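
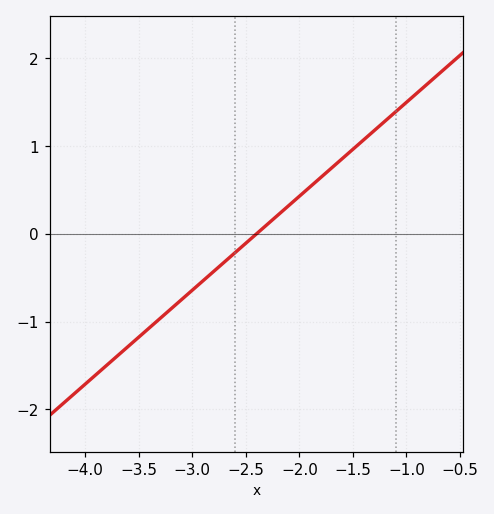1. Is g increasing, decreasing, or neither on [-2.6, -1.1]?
increasing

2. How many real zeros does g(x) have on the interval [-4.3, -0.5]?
1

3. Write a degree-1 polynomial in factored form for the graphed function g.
y = 1.07(x + 2.4)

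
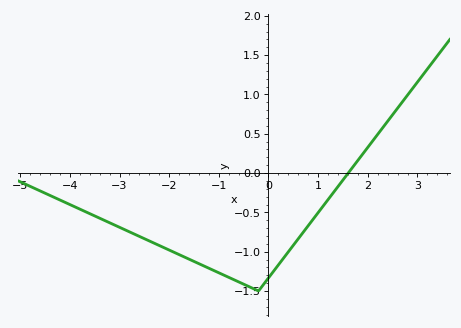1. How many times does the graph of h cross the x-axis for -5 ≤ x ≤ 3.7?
1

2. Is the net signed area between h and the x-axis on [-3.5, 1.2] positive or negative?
negative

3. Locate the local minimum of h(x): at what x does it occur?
-0.201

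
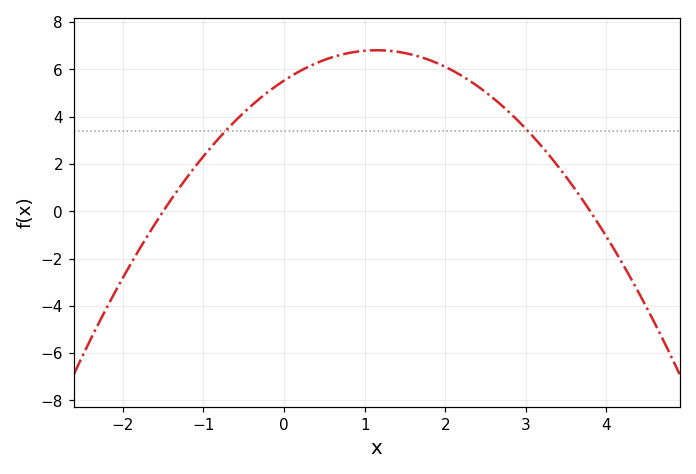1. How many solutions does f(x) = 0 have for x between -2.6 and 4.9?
2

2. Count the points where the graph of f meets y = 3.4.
2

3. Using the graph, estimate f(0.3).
6.11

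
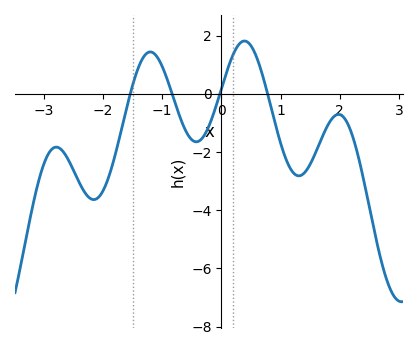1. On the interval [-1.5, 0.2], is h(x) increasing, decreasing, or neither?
neither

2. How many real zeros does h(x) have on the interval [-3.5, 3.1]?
4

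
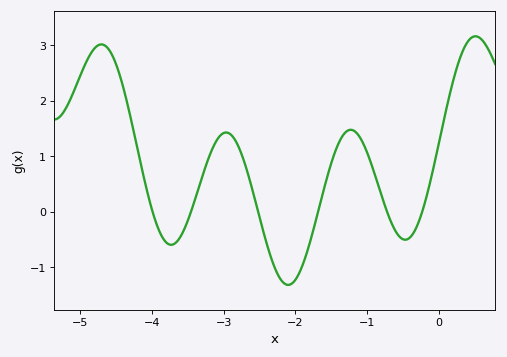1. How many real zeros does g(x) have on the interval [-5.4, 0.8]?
6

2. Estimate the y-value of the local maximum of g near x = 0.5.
3.2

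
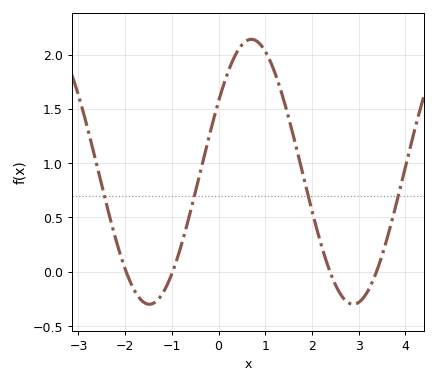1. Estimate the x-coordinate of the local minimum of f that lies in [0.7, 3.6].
2.88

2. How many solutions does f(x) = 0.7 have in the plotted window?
4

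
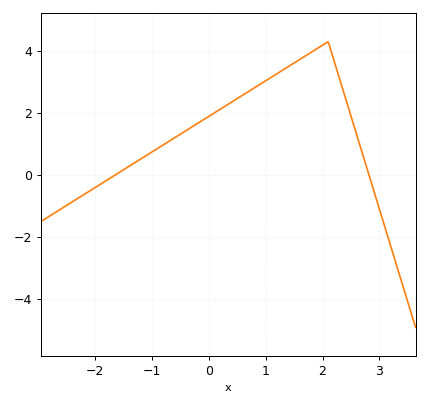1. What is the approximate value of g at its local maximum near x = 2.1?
4.3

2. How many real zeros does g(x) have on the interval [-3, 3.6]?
2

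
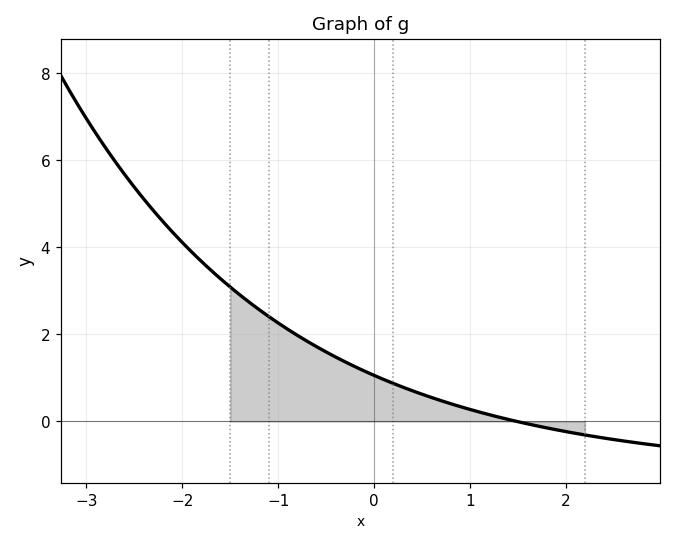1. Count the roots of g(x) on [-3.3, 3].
1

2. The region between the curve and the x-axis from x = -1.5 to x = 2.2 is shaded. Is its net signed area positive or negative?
positive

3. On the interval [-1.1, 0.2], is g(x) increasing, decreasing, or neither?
decreasing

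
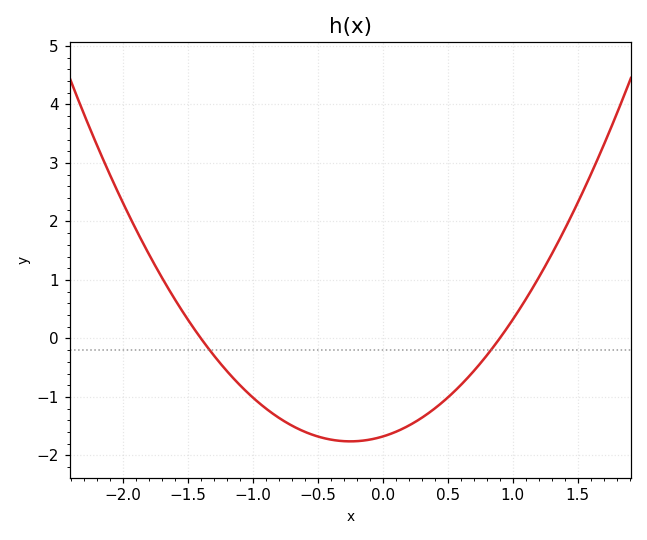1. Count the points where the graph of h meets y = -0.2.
2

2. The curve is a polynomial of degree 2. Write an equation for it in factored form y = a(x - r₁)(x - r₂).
y = 1.33(x + 1.4)(x - 0.9)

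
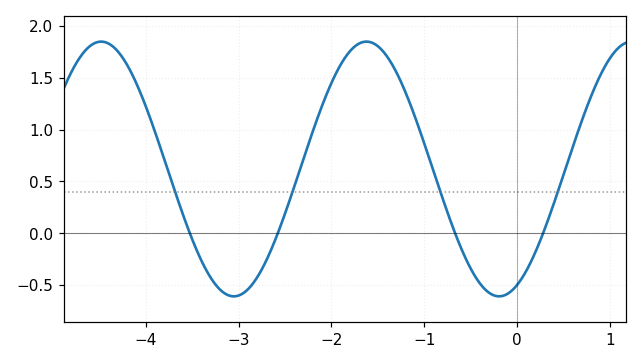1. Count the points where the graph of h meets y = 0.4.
4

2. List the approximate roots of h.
-3.53, -2.58, -0.669, 0.278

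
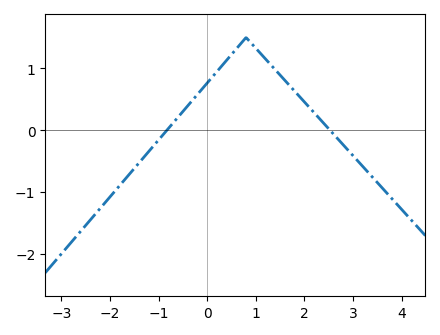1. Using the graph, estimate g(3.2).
-0.581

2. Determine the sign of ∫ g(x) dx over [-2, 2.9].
positive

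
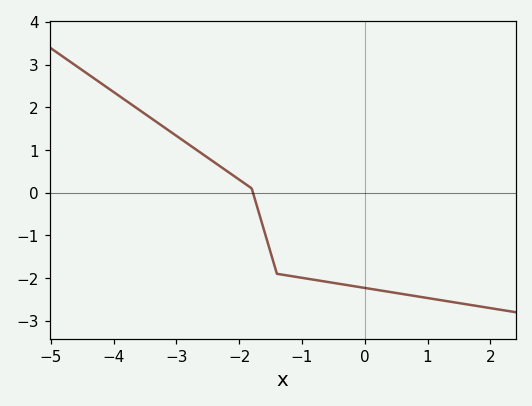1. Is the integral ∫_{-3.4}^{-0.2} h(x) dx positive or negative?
negative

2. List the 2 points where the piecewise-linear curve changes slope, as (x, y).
(-1.8, 0.1); (-1.4, -1.9)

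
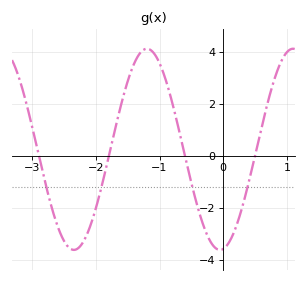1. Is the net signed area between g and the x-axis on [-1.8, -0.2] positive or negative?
positive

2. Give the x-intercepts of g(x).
-2.9, -1.8, -0.6, 0.5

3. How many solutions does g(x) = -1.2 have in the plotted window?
4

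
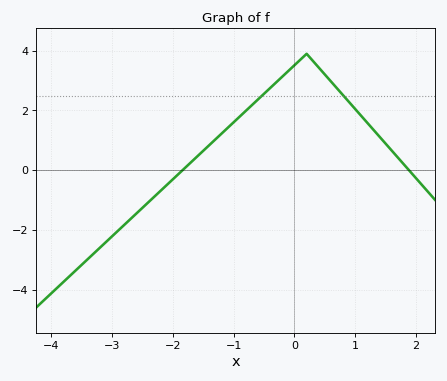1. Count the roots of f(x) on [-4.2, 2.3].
2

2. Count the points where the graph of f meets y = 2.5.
2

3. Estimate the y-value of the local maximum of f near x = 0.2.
3.9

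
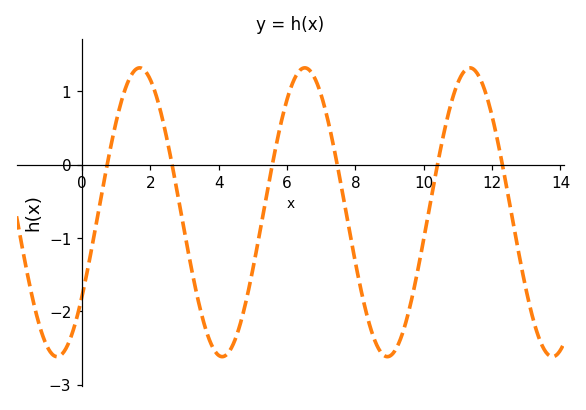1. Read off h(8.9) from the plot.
-2.6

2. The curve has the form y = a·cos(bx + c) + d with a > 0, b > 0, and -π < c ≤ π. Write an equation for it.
y = 1.97cos(1.3x - 2.2) - 0.65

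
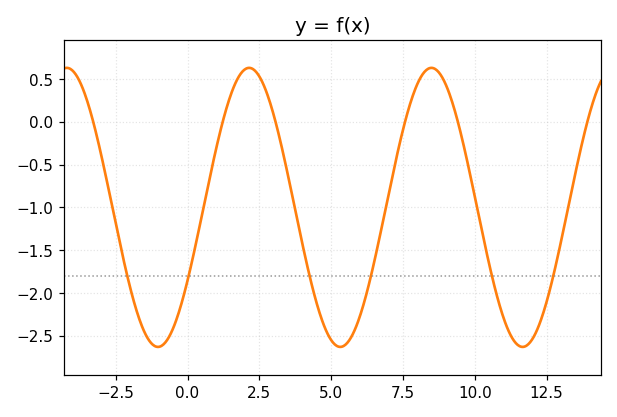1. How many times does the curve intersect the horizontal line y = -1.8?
6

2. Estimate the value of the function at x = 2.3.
0.61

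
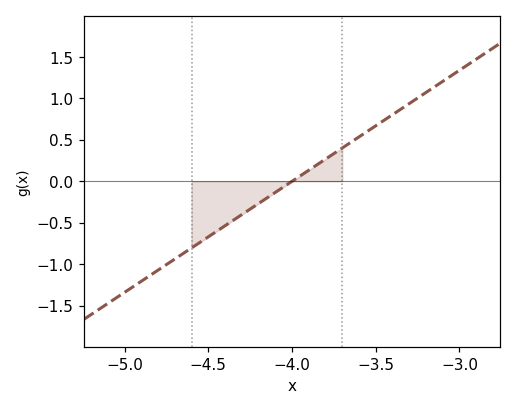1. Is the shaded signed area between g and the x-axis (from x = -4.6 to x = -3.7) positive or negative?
negative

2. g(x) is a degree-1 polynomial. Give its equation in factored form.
y = 1.34(x + 4)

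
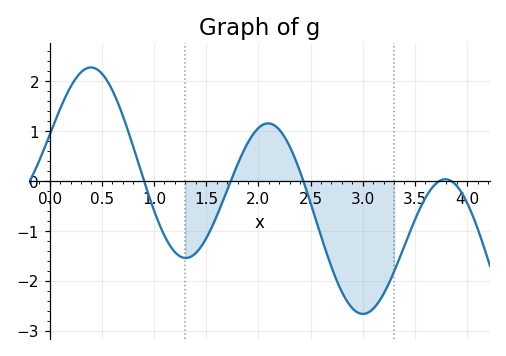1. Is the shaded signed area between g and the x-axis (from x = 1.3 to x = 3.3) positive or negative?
negative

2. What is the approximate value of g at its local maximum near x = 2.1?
1.2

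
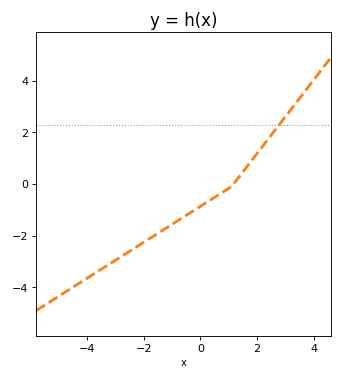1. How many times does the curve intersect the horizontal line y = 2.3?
1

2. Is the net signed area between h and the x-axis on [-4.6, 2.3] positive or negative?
negative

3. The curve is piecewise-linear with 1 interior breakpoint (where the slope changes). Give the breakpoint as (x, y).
(1.1, -0.1)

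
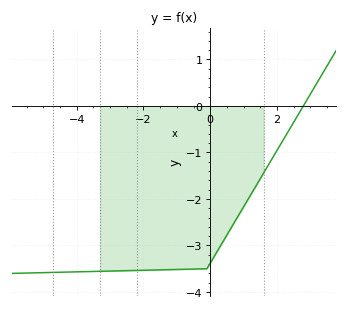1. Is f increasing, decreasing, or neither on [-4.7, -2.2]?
increasing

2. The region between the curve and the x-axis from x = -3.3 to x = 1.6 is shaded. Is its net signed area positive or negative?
negative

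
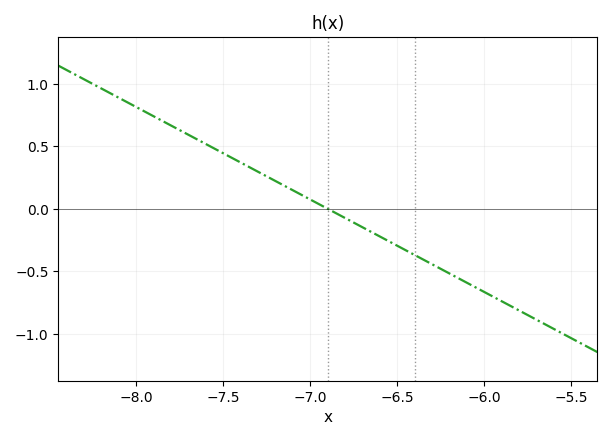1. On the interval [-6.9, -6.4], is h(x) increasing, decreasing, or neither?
decreasing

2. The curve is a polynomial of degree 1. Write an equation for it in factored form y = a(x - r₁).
y = -0.74(x + 6.9)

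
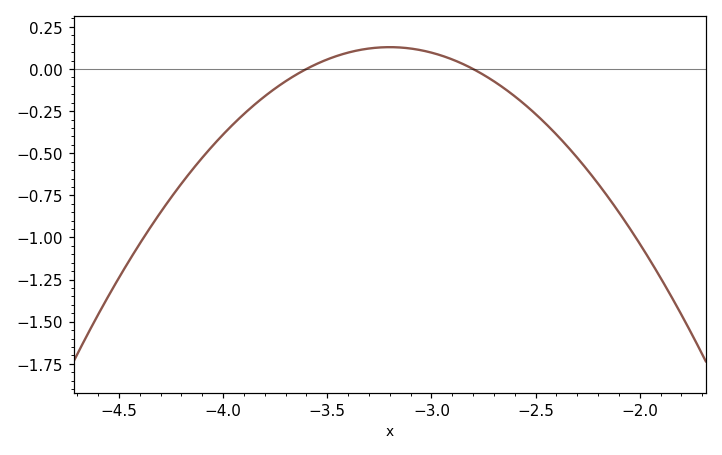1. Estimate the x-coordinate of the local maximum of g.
-3.2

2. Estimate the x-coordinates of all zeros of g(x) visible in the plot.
-3.6, -2.8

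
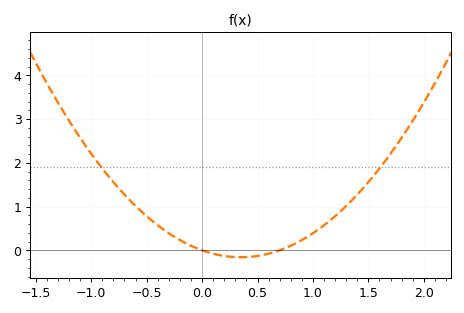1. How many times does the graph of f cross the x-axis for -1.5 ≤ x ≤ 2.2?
2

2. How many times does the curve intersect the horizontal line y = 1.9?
2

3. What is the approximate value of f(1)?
0.4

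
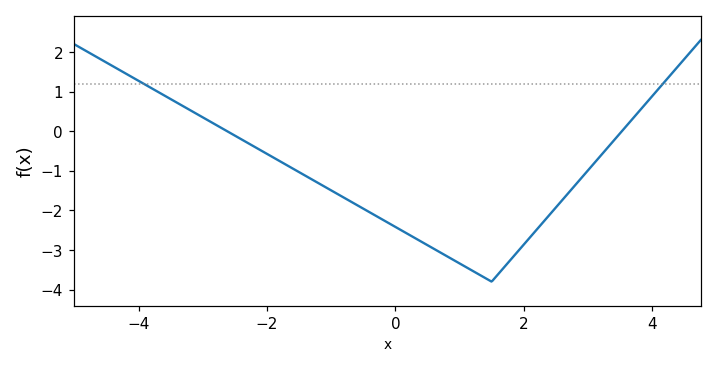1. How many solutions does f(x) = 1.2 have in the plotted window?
2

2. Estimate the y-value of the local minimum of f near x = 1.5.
-3.8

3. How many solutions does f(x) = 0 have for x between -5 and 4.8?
2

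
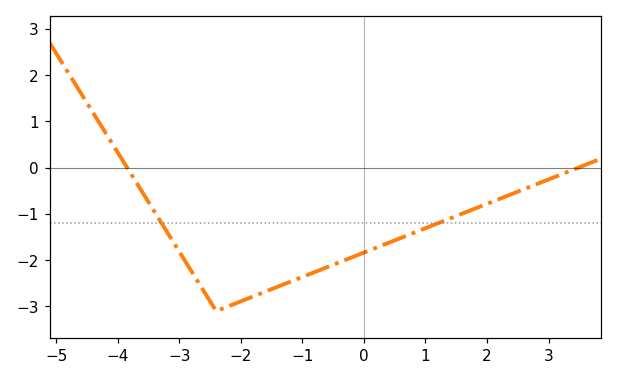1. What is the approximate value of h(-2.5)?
-2.89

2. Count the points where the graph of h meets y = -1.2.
2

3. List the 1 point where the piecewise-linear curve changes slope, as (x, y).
(-2.4, -3.1)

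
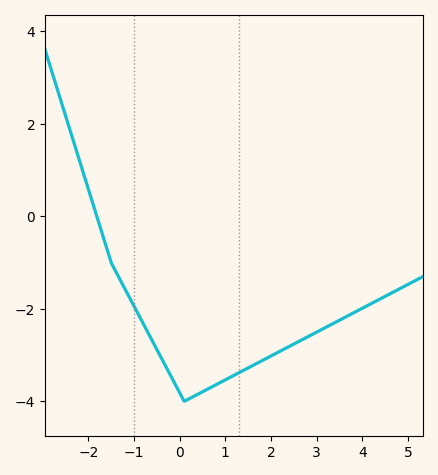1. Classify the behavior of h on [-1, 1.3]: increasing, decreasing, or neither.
neither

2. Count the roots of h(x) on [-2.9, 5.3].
1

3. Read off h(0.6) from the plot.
-3.74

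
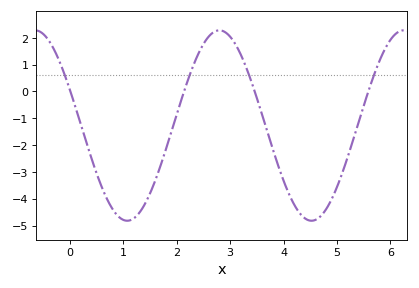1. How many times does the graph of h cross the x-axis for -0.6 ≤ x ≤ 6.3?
4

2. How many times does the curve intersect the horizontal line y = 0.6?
4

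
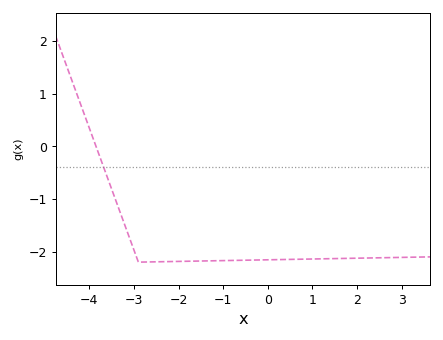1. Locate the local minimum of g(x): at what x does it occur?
-2.9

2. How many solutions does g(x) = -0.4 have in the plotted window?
1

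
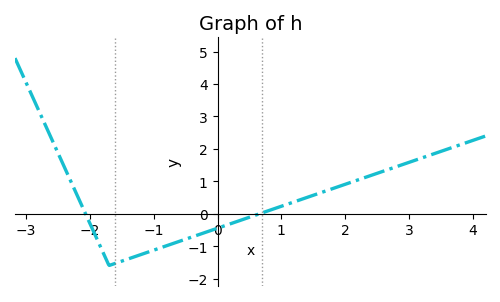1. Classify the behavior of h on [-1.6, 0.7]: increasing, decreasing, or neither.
increasing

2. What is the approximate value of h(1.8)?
0.771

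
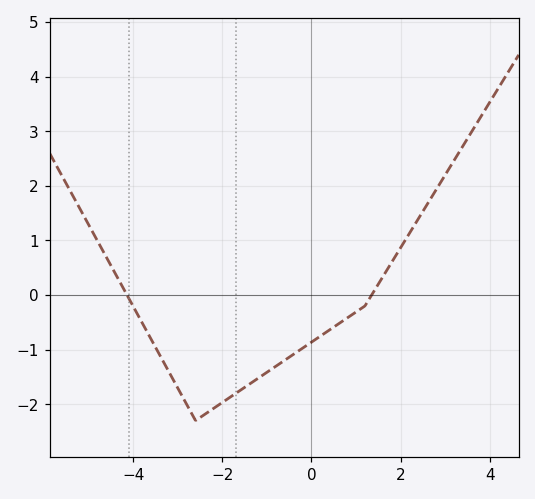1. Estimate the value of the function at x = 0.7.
-0.476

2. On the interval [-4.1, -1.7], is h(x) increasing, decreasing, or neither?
neither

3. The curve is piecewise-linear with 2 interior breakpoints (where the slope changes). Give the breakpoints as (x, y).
(-2.6, -2.3); (1.2, -0.2)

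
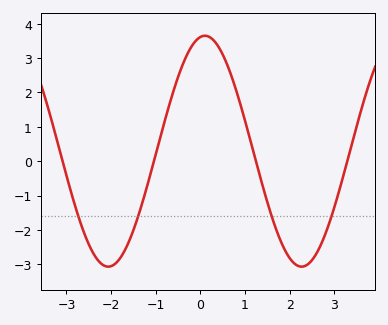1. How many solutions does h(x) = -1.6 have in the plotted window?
4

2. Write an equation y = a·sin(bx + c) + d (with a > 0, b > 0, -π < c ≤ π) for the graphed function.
y = 3.36sin(1.4x + 1.4) + 0.29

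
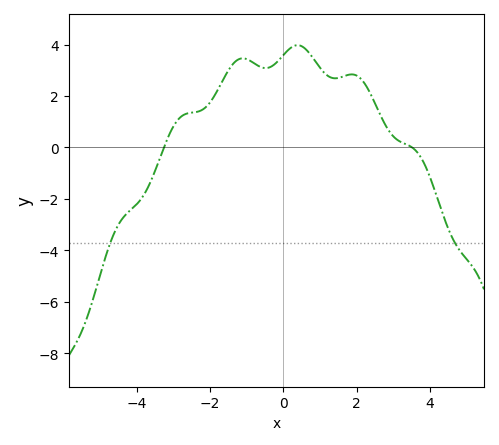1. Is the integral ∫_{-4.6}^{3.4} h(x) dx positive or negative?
positive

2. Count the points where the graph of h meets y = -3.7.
2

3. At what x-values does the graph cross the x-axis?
-3.2, 3.6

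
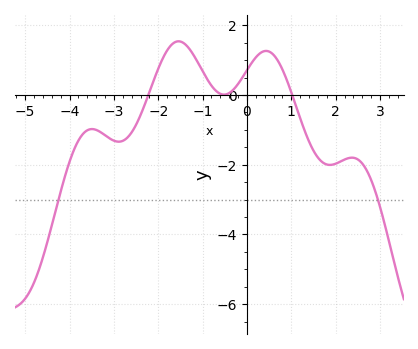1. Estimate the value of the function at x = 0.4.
1.2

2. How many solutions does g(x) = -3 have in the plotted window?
2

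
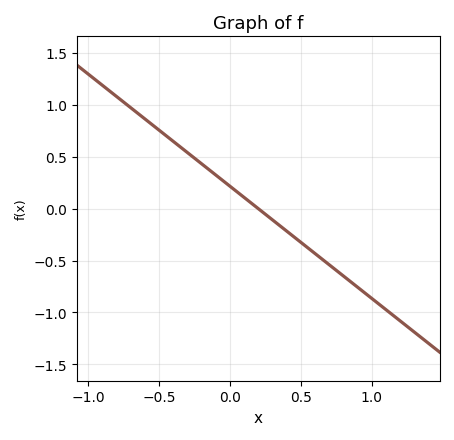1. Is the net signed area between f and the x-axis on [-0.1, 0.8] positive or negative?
negative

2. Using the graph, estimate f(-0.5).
0.75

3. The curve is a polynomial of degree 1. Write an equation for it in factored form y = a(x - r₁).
y = -1.08(x - 0.2)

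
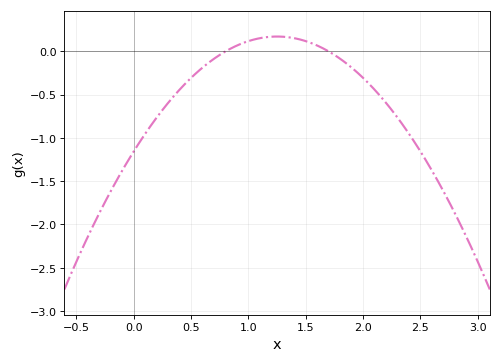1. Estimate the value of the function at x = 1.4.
0.153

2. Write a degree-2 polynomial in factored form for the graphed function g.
y = -0.85(x - 0.8)(x - 1.7)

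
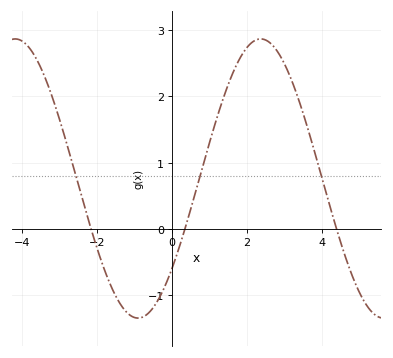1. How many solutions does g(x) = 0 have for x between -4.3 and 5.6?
3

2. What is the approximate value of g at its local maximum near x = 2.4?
2.9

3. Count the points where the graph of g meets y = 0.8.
3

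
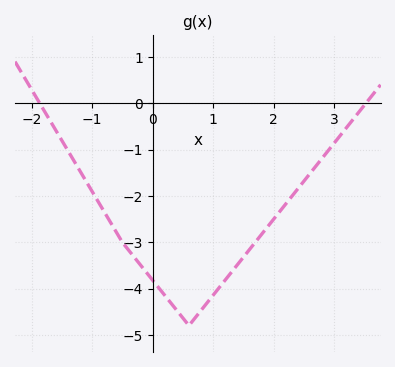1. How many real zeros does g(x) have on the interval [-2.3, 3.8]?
2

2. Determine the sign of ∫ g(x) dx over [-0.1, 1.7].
negative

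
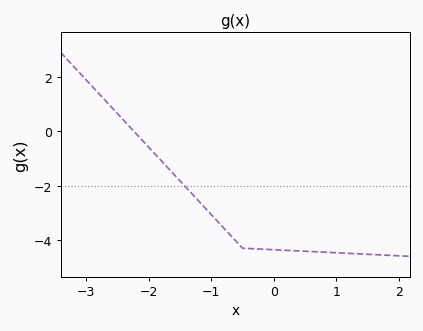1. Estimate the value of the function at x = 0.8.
-4.45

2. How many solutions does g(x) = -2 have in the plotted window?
1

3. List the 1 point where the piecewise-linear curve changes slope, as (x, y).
(-0.5, -4.3)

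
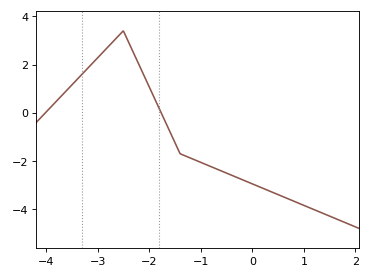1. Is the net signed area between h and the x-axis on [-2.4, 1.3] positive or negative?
negative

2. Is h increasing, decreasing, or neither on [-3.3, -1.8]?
neither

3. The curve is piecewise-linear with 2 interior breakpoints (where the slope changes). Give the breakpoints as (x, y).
(-2.5, 3.4); (-1.4, -1.7)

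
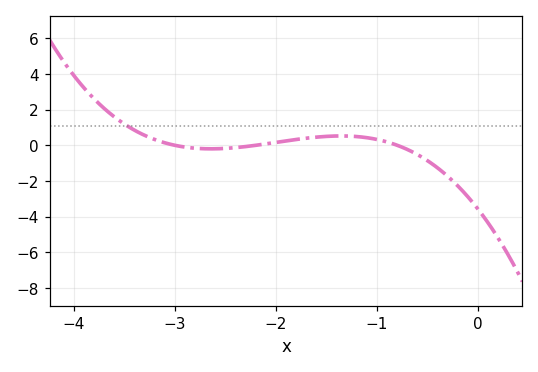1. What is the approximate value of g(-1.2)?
0.4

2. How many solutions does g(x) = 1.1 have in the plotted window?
1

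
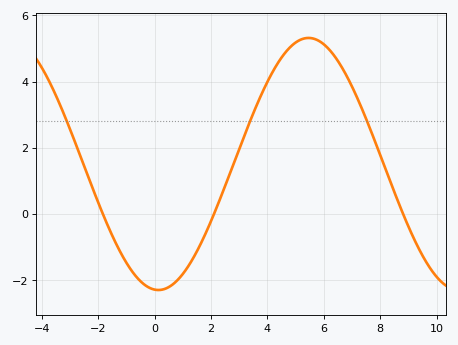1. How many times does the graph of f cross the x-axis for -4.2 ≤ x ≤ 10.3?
3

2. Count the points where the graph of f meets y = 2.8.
3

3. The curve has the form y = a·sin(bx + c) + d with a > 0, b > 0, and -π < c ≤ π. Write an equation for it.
y = 3.81sin(0.59x - 1.6) + 1.51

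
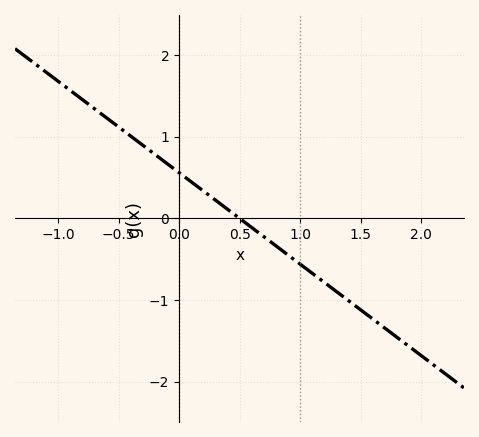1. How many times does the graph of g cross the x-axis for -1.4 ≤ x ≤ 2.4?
1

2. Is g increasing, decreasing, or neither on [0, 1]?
decreasing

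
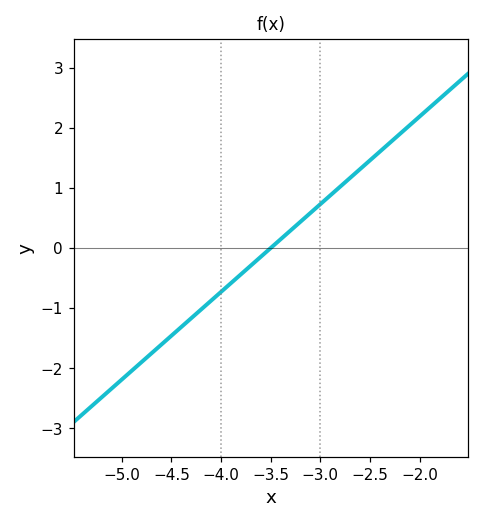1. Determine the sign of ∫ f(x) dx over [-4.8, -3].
negative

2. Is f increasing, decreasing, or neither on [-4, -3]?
increasing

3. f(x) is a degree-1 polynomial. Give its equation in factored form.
y = 1.46(x + 3.5)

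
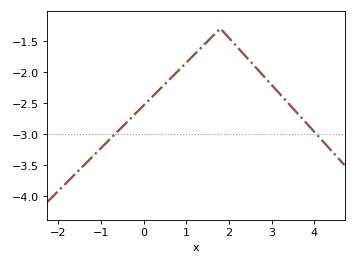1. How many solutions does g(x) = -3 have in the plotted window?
2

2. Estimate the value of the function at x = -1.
-3.25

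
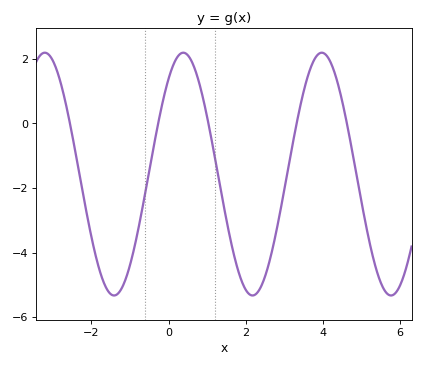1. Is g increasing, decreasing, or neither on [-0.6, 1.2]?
neither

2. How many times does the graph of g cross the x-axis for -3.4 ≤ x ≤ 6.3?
5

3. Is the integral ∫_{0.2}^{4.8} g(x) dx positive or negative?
negative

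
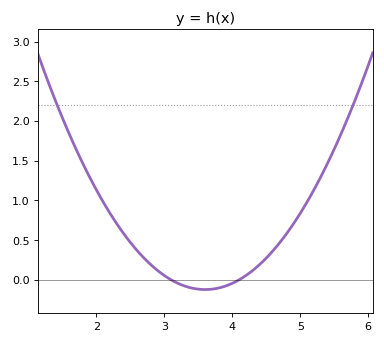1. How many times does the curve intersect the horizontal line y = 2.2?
2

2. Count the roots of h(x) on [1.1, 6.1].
2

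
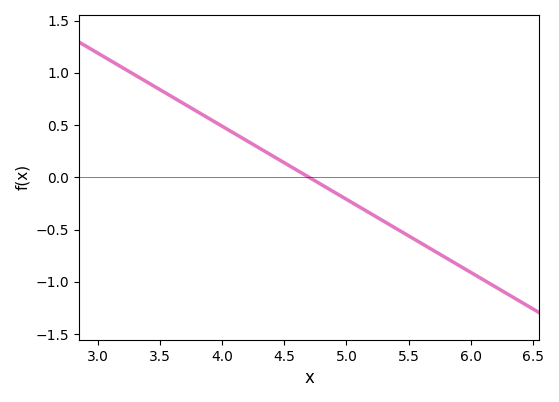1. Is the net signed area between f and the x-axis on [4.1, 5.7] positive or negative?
negative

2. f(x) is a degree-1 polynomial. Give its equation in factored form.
y = -0.7(x - 4.7)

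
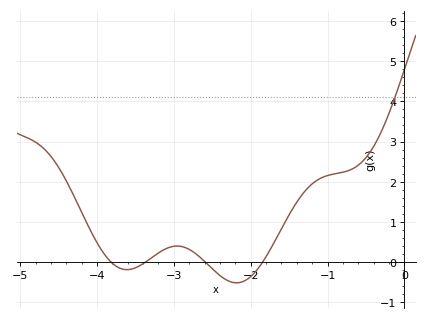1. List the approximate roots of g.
-3.8, -3.4, -2.6, -1.8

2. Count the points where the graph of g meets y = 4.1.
1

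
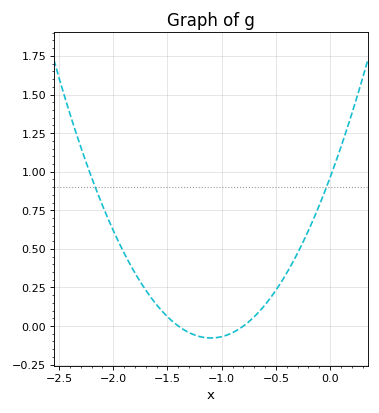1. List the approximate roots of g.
-1.4, -0.8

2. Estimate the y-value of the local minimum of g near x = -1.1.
-0.077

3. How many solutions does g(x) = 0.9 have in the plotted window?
2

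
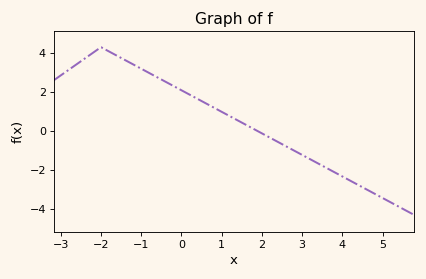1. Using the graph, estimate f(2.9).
-1.11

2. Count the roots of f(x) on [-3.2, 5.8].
1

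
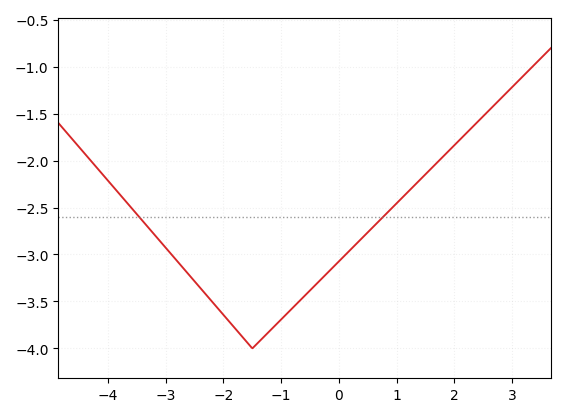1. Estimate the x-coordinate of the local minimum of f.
-1.5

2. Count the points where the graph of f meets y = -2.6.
2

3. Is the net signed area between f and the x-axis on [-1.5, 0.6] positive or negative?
negative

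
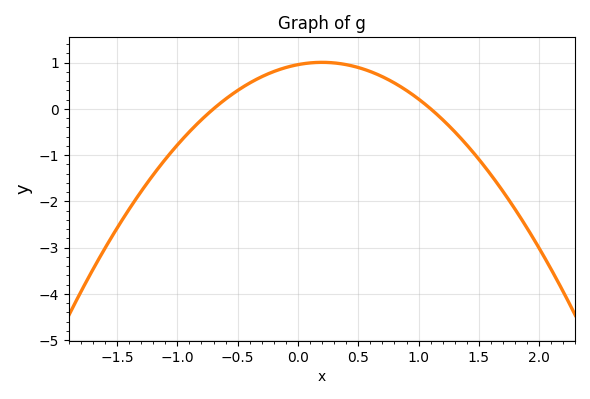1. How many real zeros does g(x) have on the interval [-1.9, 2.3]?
2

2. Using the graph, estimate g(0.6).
0.806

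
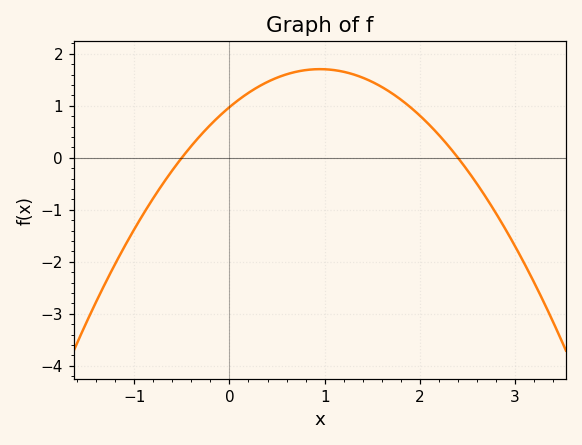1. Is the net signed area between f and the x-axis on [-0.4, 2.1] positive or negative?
positive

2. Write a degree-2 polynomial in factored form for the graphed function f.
y = -0.81(x + 0.5)(x - 2.4)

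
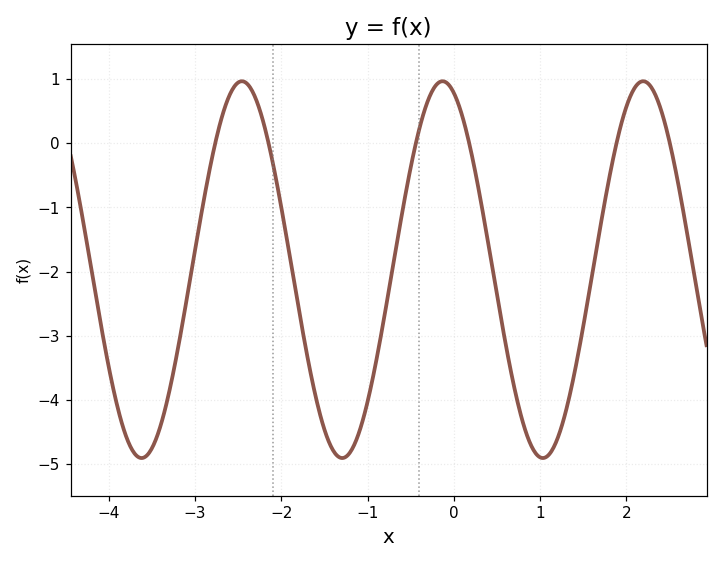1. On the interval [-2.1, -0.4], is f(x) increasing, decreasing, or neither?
neither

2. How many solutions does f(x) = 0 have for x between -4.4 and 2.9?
6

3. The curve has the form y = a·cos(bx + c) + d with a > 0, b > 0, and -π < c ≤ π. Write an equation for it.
y = 2.94cos(2.7x + 0.352) - 1.97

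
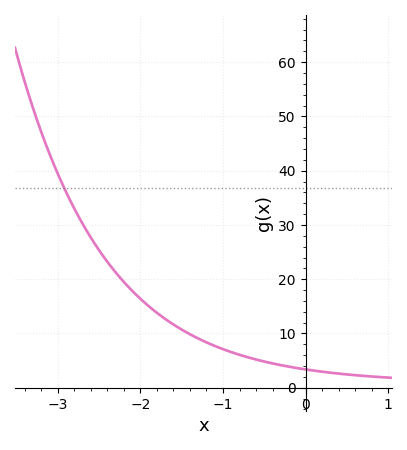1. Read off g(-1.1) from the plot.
8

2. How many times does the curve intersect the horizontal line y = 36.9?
1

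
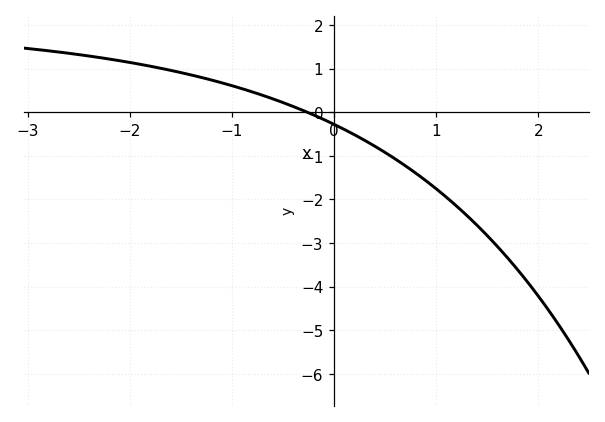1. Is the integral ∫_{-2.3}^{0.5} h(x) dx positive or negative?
positive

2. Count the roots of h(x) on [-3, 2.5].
1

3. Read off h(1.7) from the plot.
-3.3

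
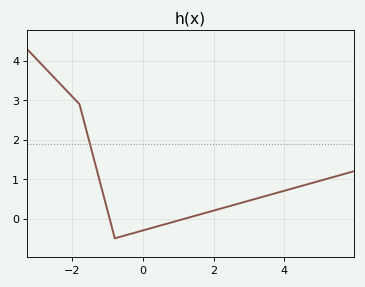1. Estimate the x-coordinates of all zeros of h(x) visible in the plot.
-1, 1.2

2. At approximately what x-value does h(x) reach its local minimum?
-0.8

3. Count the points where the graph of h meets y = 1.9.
1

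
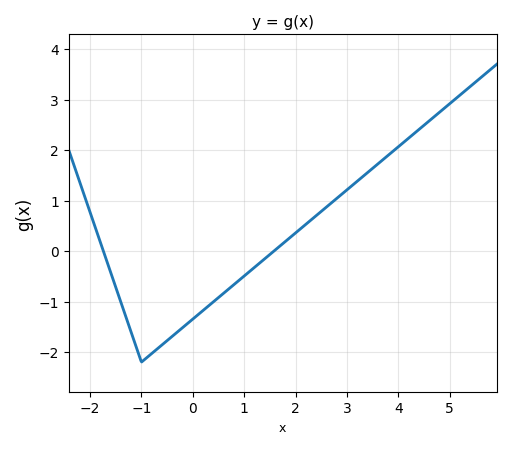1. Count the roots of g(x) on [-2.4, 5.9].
2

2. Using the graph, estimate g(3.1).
1.3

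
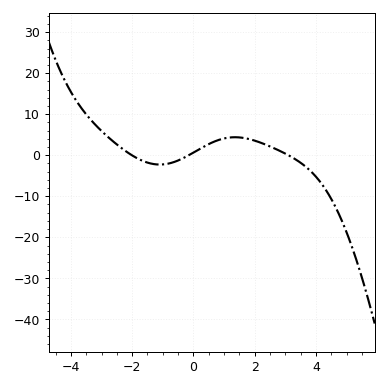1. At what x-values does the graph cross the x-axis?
-2.01, -0.153, 3.1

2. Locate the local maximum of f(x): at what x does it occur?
1.36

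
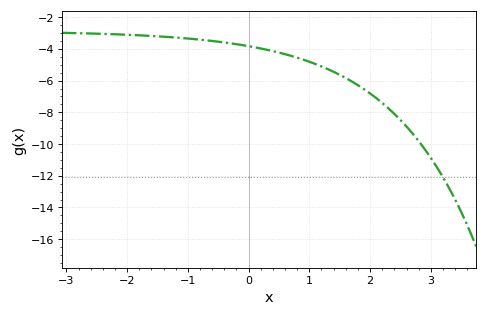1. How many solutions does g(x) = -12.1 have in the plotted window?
1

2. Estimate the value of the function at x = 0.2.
-3.97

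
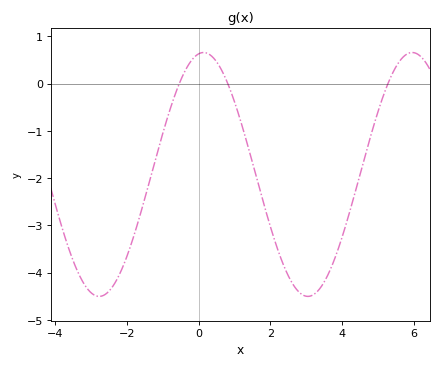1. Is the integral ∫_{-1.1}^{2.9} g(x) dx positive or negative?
negative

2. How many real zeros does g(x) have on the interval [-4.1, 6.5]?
3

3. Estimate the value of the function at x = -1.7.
-2.96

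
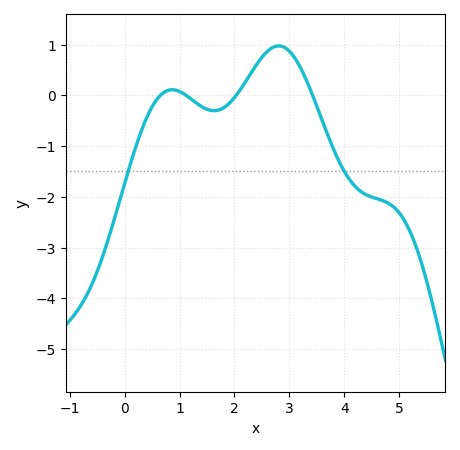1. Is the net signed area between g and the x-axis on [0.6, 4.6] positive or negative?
negative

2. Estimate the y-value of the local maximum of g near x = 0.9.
0.1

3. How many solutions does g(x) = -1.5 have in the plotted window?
2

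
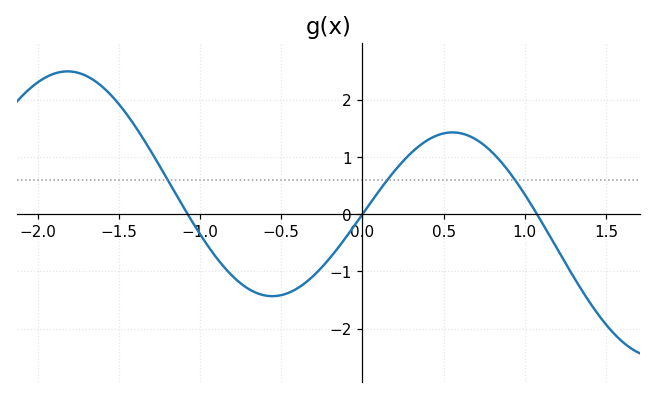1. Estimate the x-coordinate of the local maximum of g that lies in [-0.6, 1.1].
0.555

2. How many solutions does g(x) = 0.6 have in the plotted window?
3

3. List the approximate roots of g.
-1.08, 0, 1.08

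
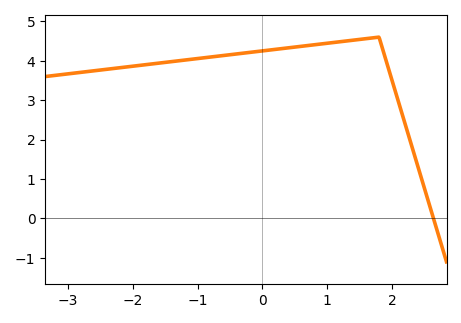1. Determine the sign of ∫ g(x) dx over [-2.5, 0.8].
positive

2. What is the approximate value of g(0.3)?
4.3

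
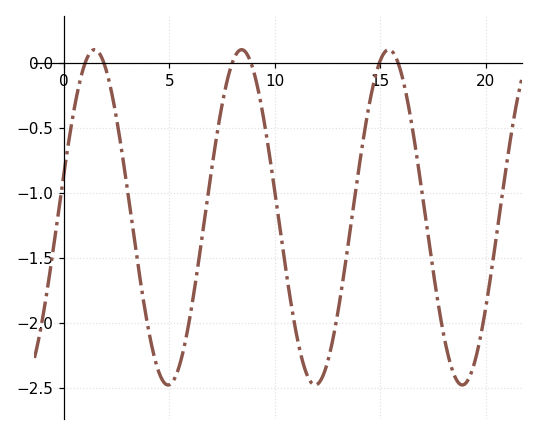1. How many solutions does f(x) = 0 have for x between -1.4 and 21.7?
6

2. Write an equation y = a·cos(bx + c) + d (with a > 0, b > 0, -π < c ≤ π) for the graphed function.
y = 1.29cos(0.9x - 1.3) - 1.19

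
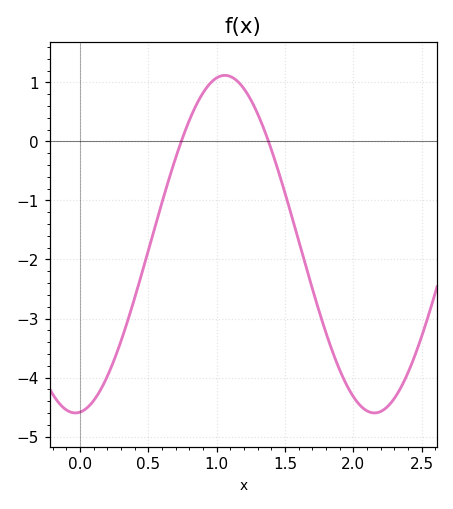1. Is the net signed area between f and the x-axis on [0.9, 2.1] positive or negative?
negative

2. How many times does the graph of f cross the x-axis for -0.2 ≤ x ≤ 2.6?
2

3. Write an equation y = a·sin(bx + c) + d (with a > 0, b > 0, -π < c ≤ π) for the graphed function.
y = 2.86sin(2.9x - 1.5) - 1.74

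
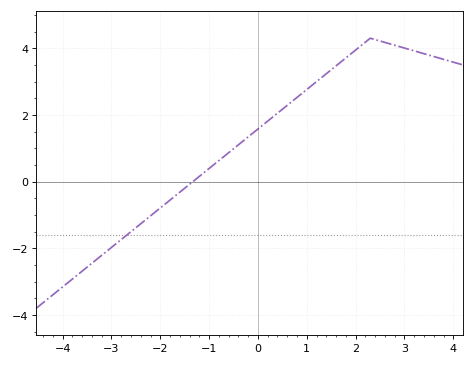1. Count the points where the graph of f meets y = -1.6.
1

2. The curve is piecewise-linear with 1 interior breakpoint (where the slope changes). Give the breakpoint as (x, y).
(2.3, 4.3)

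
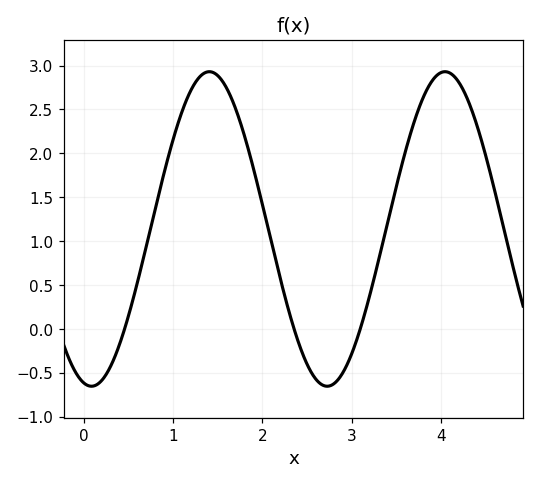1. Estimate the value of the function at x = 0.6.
0.536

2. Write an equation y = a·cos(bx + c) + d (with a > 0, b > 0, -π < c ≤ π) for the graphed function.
y = 1.79cos(2.38x + 2.94) + 1.14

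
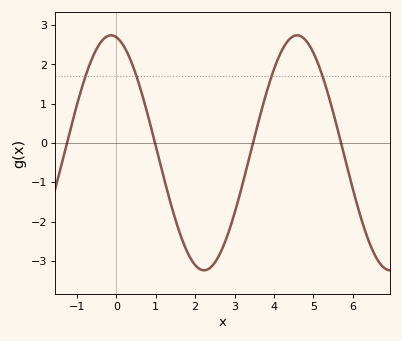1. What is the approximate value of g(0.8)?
0.705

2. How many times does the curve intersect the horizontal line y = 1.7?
4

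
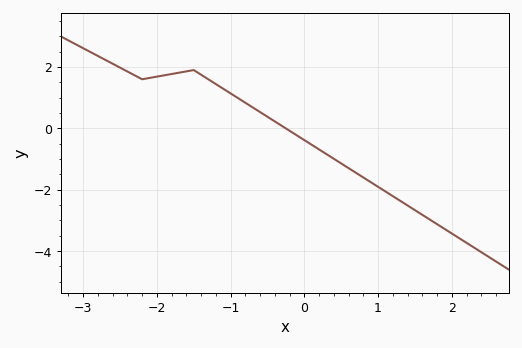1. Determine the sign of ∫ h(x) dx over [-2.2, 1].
positive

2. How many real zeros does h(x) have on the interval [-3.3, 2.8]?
1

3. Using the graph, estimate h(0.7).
-1.45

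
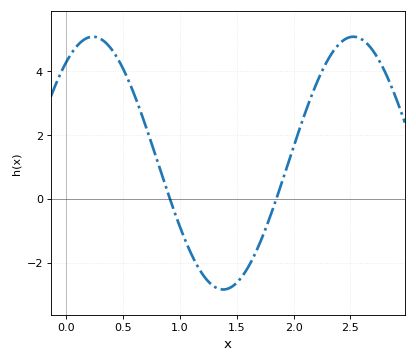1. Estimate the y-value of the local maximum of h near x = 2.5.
5.08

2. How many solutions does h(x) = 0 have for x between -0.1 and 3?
2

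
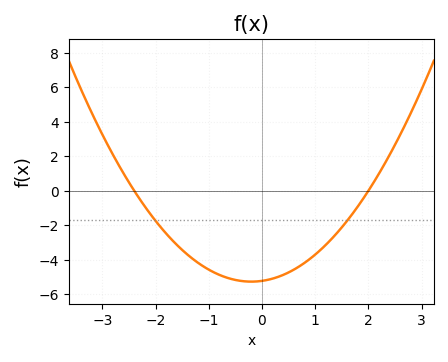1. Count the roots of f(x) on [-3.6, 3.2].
2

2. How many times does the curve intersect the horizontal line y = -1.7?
2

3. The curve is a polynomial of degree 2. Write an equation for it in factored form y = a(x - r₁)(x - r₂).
y = 1.09(x + 2.4)(x - 2)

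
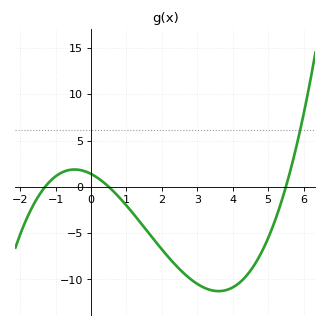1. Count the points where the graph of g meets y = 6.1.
1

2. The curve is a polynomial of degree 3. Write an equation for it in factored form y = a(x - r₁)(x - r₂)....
y = 0.39(x + 1.3)(x - 0.5)(x - 5.5)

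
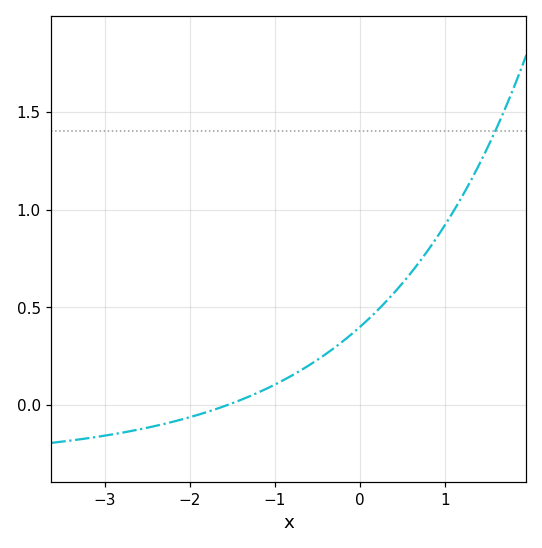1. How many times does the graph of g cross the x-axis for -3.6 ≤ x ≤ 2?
1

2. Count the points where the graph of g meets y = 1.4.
1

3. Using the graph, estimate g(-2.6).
-0.126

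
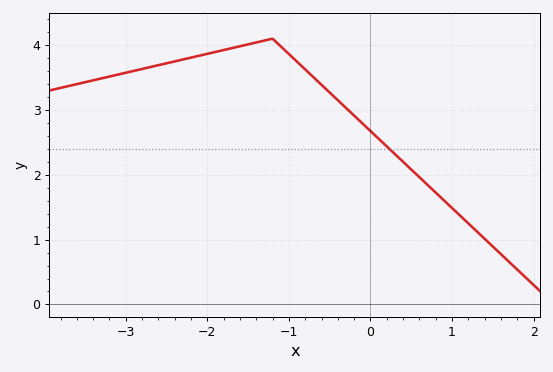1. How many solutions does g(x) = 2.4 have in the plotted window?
1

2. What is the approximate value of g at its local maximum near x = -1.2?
4.1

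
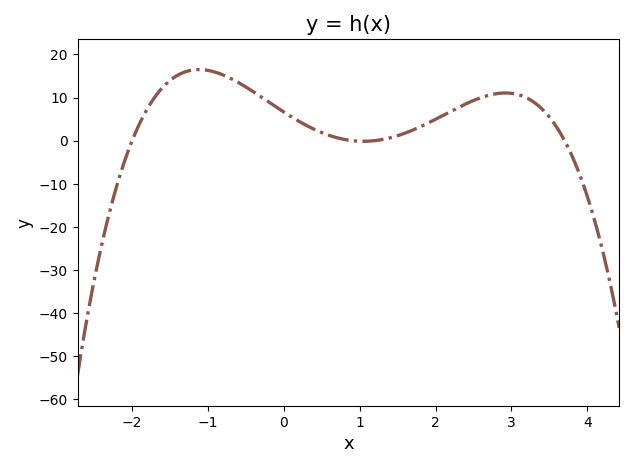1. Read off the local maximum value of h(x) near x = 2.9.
11.1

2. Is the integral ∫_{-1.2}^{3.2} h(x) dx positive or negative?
positive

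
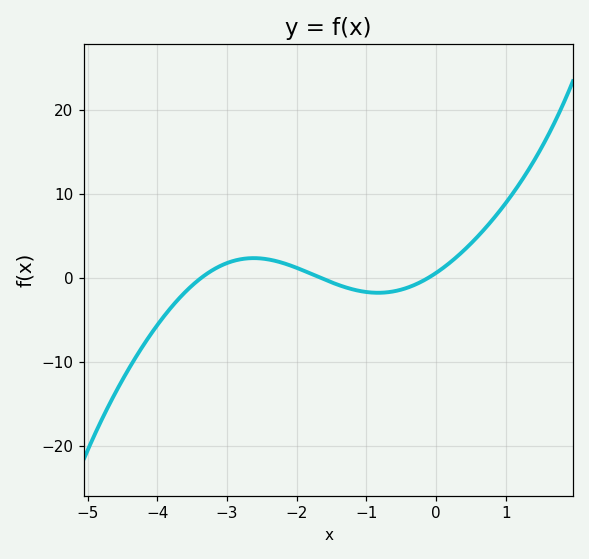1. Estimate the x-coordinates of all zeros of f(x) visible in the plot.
-3.4, -1.7, -0.1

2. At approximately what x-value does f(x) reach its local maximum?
-2.6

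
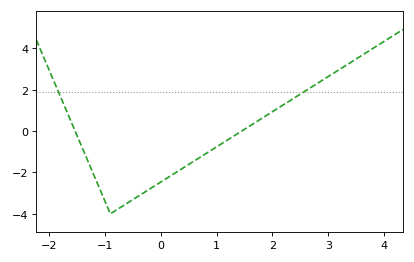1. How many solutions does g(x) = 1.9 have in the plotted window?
2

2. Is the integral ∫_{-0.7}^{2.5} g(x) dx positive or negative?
negative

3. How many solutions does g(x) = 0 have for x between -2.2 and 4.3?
2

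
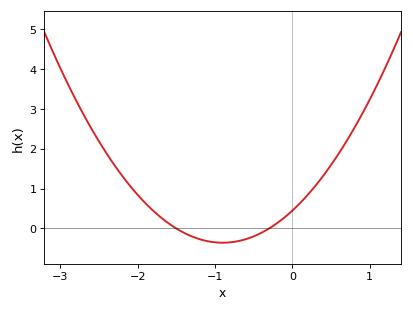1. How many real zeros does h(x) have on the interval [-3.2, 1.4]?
2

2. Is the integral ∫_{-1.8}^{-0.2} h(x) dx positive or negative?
negative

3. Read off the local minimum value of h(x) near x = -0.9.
-0.356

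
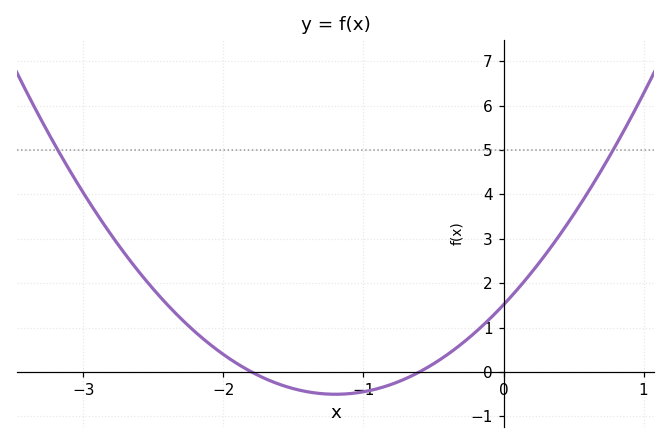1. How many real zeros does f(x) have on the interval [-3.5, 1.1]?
2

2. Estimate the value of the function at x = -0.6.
0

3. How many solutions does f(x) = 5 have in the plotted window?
2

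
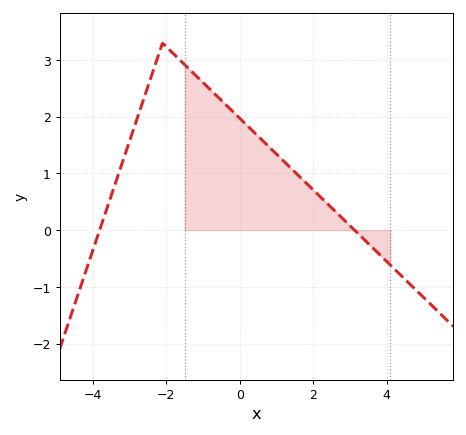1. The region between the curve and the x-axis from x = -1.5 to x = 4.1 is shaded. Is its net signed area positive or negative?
positive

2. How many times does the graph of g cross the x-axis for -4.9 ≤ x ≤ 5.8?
2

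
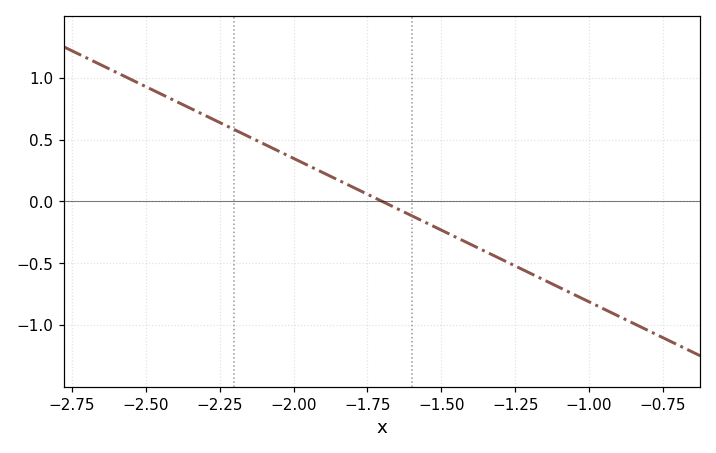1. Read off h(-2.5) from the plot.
0.928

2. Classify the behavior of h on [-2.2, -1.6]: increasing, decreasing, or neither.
decreasing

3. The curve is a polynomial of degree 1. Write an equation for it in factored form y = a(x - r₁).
y = -1.16(x + 1.7)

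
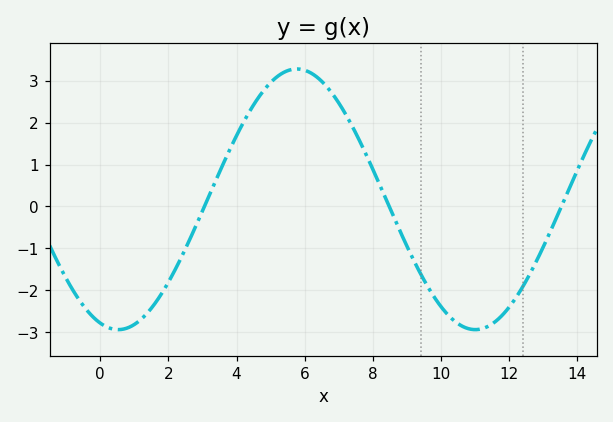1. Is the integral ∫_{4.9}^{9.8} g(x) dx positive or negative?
positive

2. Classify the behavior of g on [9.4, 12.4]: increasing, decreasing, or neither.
neither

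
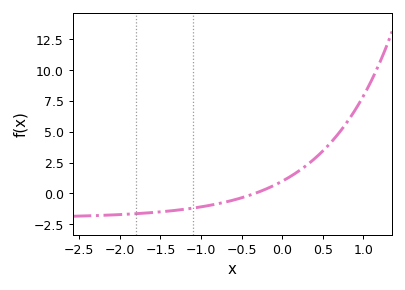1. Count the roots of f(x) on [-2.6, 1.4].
1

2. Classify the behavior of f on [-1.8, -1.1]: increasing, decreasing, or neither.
increasing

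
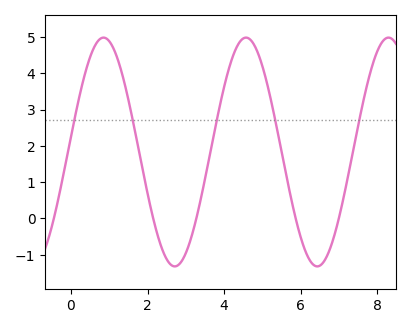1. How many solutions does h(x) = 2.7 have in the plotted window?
5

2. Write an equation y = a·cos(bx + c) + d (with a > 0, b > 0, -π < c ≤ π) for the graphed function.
y = 3.15cos(1.7x - 1.4) + 1.83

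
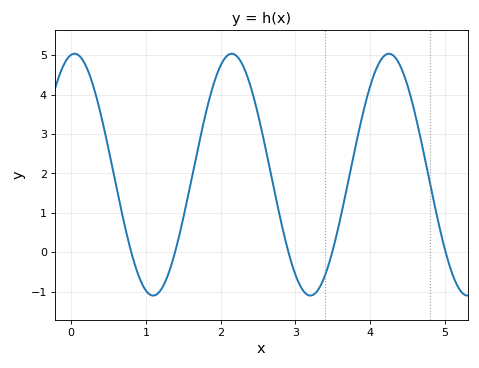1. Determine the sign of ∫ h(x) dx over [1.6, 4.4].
positive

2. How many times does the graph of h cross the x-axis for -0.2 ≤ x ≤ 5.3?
5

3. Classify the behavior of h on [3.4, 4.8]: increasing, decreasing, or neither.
neither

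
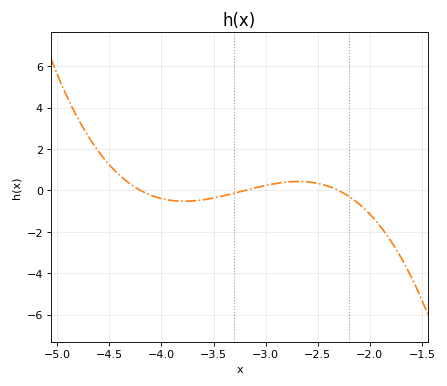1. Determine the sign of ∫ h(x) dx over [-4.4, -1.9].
negative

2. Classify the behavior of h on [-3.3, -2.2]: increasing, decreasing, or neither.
neither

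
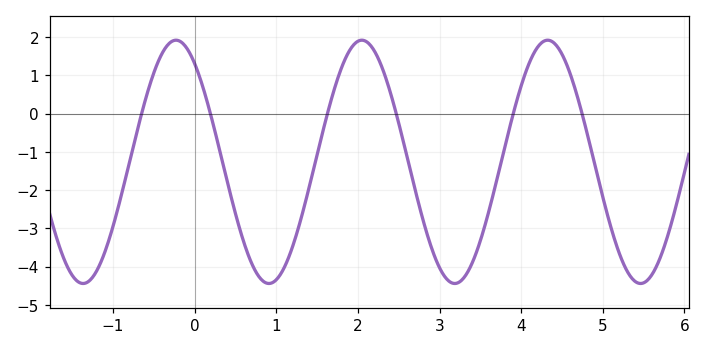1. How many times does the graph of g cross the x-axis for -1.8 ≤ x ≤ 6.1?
6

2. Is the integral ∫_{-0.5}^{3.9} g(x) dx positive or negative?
negative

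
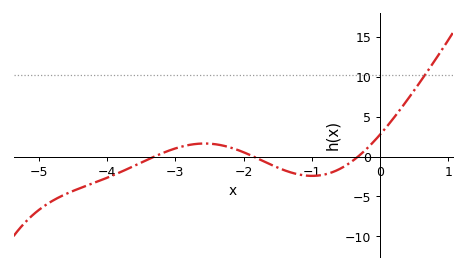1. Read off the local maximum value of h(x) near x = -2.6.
1.62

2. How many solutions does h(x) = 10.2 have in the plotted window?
1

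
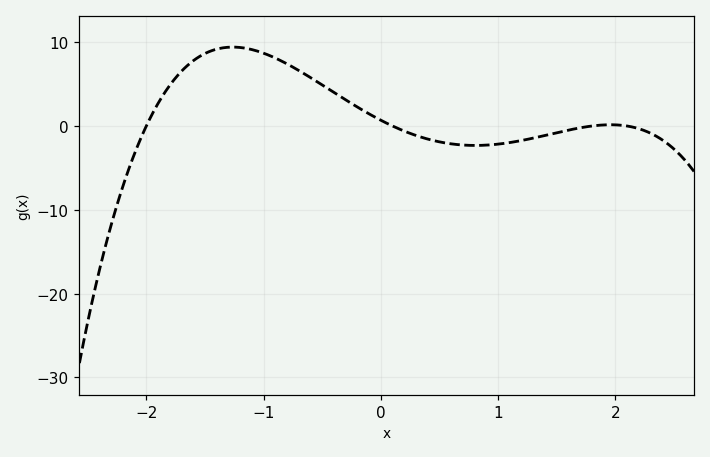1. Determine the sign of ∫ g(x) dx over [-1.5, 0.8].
positive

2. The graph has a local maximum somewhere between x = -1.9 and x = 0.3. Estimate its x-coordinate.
-1.3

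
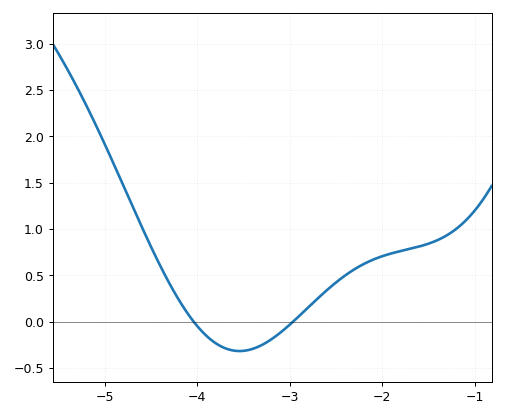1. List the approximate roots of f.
-4, -3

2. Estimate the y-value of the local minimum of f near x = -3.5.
-0.3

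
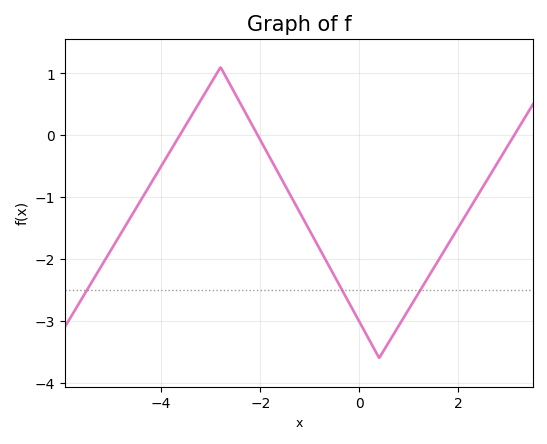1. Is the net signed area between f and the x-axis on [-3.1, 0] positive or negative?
negative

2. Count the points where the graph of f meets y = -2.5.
3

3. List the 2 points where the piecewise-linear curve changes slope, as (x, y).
(-2.8, 1.1); (0.4, -3.6)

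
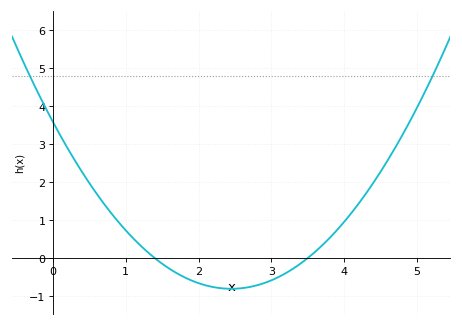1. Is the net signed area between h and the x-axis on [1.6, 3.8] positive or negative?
negative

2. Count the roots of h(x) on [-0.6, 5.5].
2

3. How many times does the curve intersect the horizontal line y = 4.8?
2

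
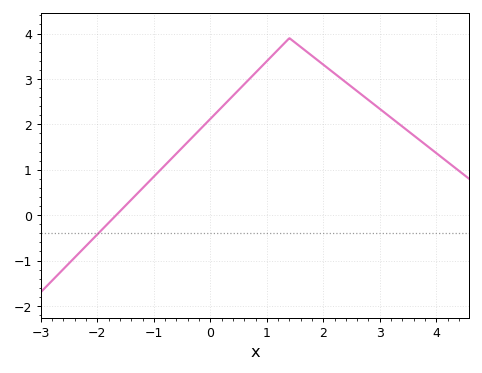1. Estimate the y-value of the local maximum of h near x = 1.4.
3.9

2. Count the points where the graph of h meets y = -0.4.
1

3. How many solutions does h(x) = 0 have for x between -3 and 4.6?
1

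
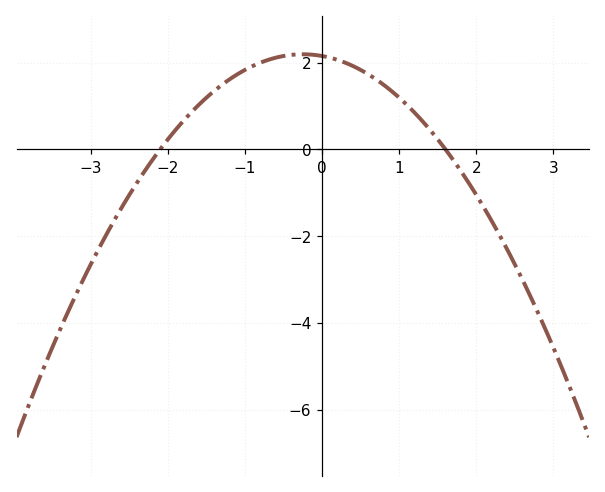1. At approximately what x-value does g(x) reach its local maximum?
-0.2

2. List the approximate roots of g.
-2.1, 1.6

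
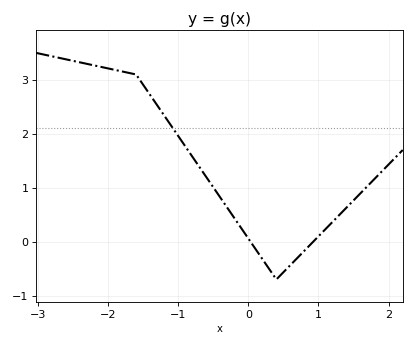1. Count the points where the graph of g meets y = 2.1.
1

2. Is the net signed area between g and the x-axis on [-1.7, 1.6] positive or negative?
positive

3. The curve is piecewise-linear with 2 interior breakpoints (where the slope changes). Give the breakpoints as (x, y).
(-1.6, 3.1); (0.4, -0.7)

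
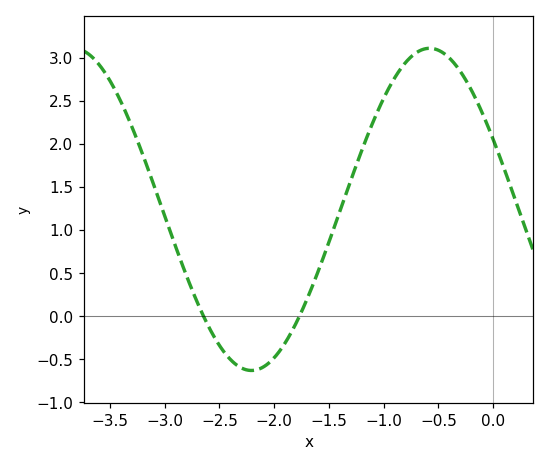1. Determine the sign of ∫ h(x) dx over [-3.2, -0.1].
positive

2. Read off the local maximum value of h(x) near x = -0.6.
3.1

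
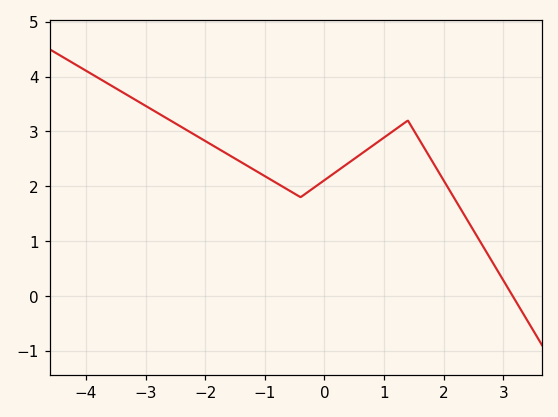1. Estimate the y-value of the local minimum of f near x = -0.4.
1.8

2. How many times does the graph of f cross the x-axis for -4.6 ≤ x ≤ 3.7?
1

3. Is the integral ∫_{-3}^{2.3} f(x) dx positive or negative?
positive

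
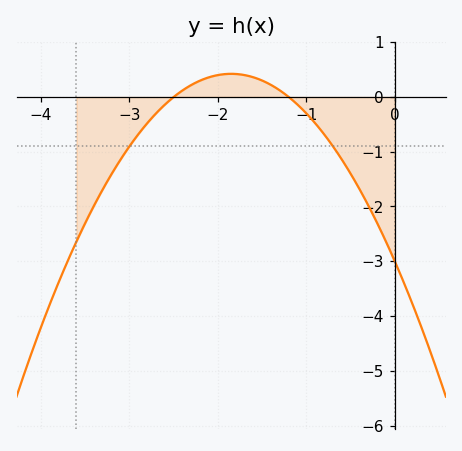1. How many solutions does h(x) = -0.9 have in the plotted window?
2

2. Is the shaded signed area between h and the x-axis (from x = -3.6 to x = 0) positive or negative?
negative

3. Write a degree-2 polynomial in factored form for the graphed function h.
y = -1(x + 2.5)(x + 1.2)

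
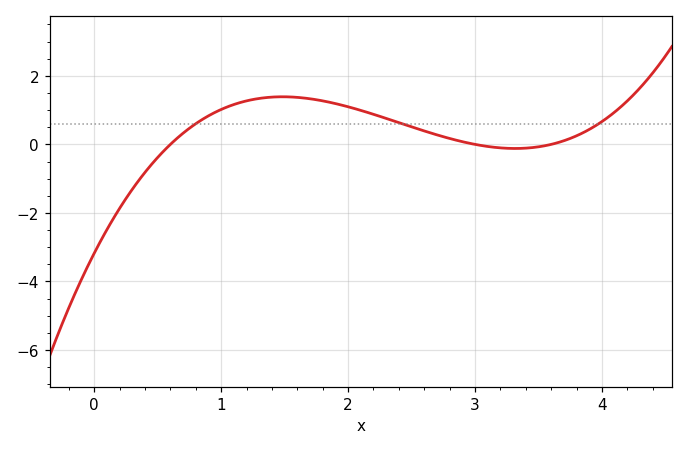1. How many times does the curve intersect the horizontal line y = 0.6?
3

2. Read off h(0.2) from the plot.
-1.8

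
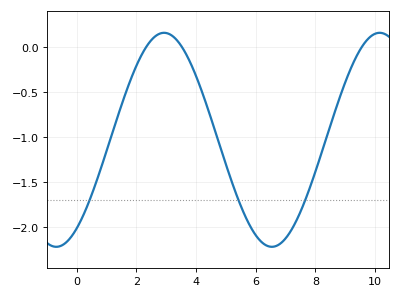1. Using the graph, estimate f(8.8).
-0.6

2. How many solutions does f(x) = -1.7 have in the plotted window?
3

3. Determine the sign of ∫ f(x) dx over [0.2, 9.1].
negative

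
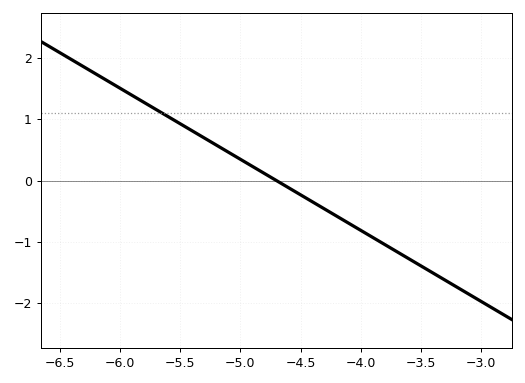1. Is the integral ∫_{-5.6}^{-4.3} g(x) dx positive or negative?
positive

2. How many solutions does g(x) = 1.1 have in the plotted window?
1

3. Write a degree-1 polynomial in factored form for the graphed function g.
y = -1.16(x + 4.7)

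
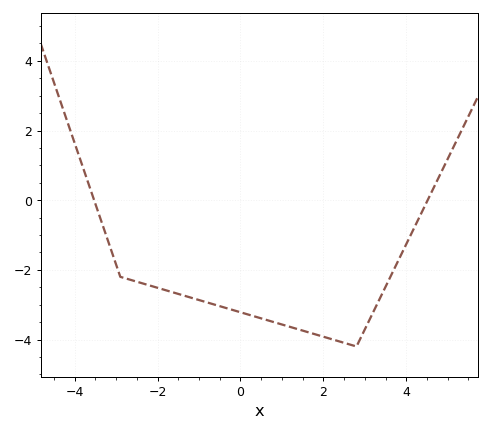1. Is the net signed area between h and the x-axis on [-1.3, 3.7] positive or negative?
negative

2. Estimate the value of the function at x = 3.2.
-3.22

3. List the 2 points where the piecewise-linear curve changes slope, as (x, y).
(-2.9, -2.2); (2.8, -4.2)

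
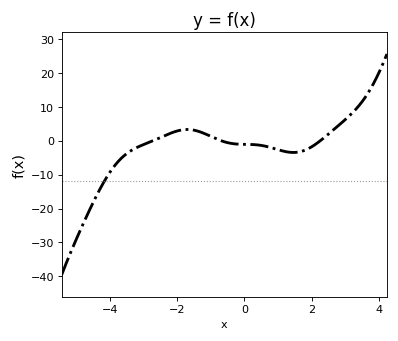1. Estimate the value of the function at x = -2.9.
-1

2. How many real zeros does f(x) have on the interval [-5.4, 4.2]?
3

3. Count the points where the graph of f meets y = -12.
1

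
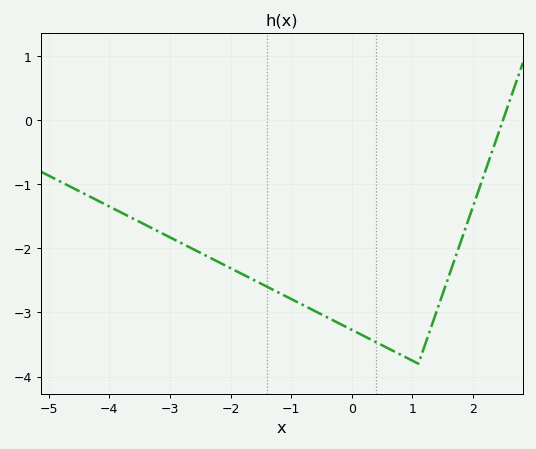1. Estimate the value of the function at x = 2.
-1.3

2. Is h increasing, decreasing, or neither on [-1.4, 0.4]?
decreasing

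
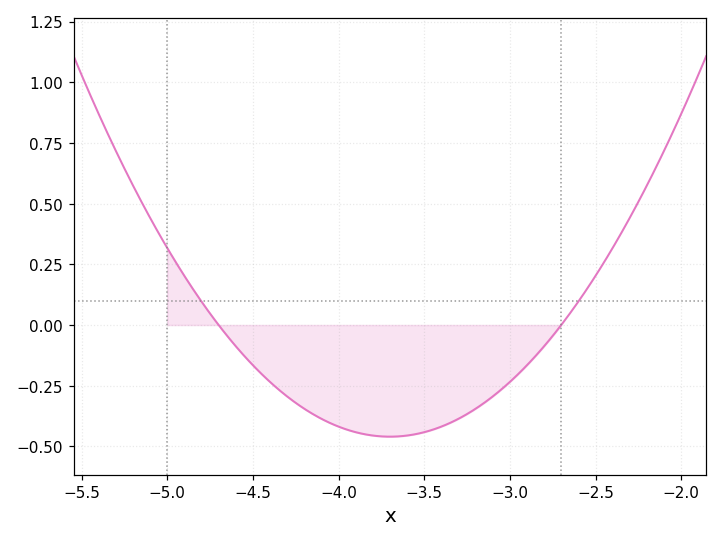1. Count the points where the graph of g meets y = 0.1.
2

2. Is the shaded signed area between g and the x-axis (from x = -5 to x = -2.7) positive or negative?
negative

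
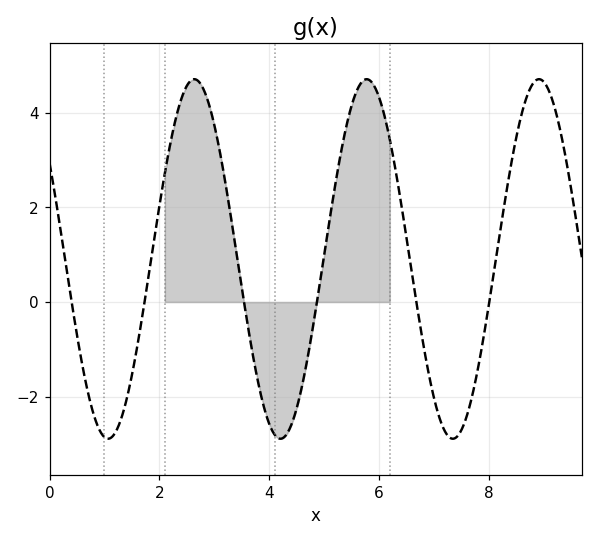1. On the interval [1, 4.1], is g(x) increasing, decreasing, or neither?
neither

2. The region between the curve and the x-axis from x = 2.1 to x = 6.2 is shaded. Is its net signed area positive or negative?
positive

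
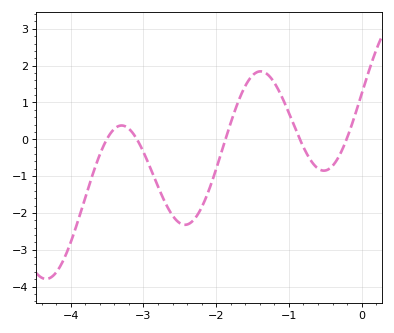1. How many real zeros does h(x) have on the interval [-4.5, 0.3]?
5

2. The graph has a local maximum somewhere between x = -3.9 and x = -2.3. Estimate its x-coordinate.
-3.3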